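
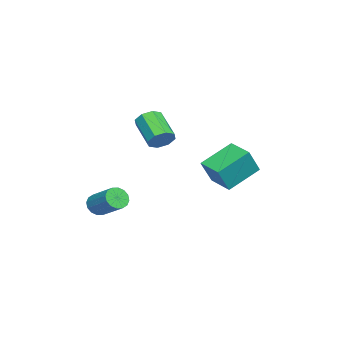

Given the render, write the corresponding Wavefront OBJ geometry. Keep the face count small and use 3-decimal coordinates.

v 0.409 -1.517 -0.689
v 0.55 -1.283 -1.131
v 1.191 -0.349 -0.434
v 1.051 -0.583 0.009
v 0.314 -1.17 -1.065
v 0.956 -0.237 -0.367
v 0.104 -1.151 -0.898
v 0.746 -0.218 -0.2
v -0.024 -1.23 -0.675
v 0.617 -0.296 0.023
v -0.036 -1.385 -0.455
v 0.605 -0.452 0.242
v 0.071 -1.576 -0.298
v 0.712 -0.642 0.399
v 0.269 -1.751 -0.246
v 0.91 -0.817 0.451
v 0.504 -1.863 -0.313
v 1.146 -0.93 0.385
v 0.714 -1.882 -0.48
v 1.356 -0.949 0.218
v 0.843 -1.804 -0.703
v 1.484 -0.87 -0.005
v 0.855 -1.648 -0.922
v 1.496 -0.715 -0.225
v 0.748 -1.458 -1.079
v 1.389 -0.524 -0.382
v -0.552 2.596 0.604
v -1.501 3.541 1.364
v 0.154 3.415 0.466
v -0.795 4.36 1.227
v -0.005 2.3 1.653
v -0.954 3.245 2.414
v 0.701 3.119 1.516
v -0.248 4.064 2.276
v -1.263 0.504 2.222
v -1.037 0.725 2.708
v -1.931 -0.023 3.464
v -2.157 -0.244 2.978
v -1.373 0.969 2.551
v -2.267 0.221 3.307
v -1.645 0.94 2.201
v -2.539 0.192 2.958
v -1.693 0.656 1.863
v -2.587 -0.092 2.62
v -1.489 0.283 1.736
v -2.383 -0.465 2.492
v -1.153 0.039 1.893
v -2.047 -0.709 2.649
v -0.881 0.068 2.242
v -1.775 -0.68 2.999
v -0.833 0.352 2.58
v -1.727 -0.396 3.337
f 2 1 5
f 2 5 3
f 3 5 6
f 3 6 4
f 5 1 7
f 5 7 6
f 6 7 8
f 6 8 4
f 7 1 9
f 7 9 8
f 8 9 10
f 8 10 4
f 9 1 11
f 9 11 10
f 10 11 12
f 10 12 4
f 11 1 13
f 11 13 12
f 12 13 14
f 12 14 4
f 13 1 15
f 13 15 14
f 14 15 16
f 14 16 4
f 15 1 17
f 15 17 16
f 16 17 18
f 16 18 4
f 17 1 19
f 17 19 18
f 18 19 20
f 18 20 4
f 19 1 21
f 19 21 20
f 20 21 22
f 20 22 4
f 21 1 23
f 21 23 22
f 22 23 24
f 22 24 4
f 23 1 25
f 23 25 24
f 24 25 26
f 24 26 4
f 25 1 2
f 25 2 26
f 26 2 3
f 26 3 4
f 28 30 27
f 31 28 27
f 27 30 29
f 29 31 27
f 28 34 30
f 32 28 31
f 32 34 28
f 30 34 29
f 33 31 29
f 29 34 33
f 33 32 31
f 34 32 33
f 36 35 39
f 36 39 37
f 37 39 40
f 37 40 38
f 39 35 41
f 39 41 40
f 40 41 42
f 40 42 38
f 41 35 43
f 41 43 42
f 42 43 44
f 42 44 38
f 43 35 45
f 43 45 44
f 44 45 46
f 44 46 38
f 45 35 47
f 45 47 46
f 46 47 48
f 46 48 38
f 47 35 49
f 47 49 48
f 48 49 50
f 48 50 38
f 49 35 51
f 49 51 50
f 50 51 52
f 50 52 38
f 51 35 36
f 51 36 52
f 52 36 37
f 52 37 38



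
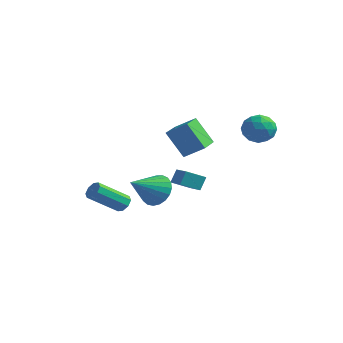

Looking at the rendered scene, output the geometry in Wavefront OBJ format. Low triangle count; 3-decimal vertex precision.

v 2.782 2.38 2.237
v 3.7 2.512 2.357
v 2.78 1.368 3.363
v 3.698 1.5 3.483
v 3.095 2.18 3.705
v 3.096 2.806 3.009
v 3.384 1.074 2.711
v 3.385 1.7 2.015
v 4.073 1.705 2.65
v 3.894 2.389 3.264
v 2.586 1.491 2.456
v 2.407 2.175 3.07
v 3.241 2.535 2.198
v 3.239 1.345 3.522
v 2.884 1.745 3.652
v 3.424 1.822 3.723
v 2.886 2.707 2.581
v 3.426 2.785 2.652
v 3.07 2.59 3.444
v 3.054 1.095 3.068
v 3.594 1.173 3.139
v 3.056 2.058 1.997
v 3.596 2.135 2.068
v 3.41 1.29 2.276
v 4 2.138 2.441
v 3.999 1.543 3.103
v 3.814 1.293 2.649
v 3.815 1.661 2.24
v 3.895 2.54 2.802
v 3.894 1.945 3.464
v 3.539 2.345 3.594
v 3.54 2.712 3.185
v 4.114 2.066 2.974
v 2.586 1.935 2.256
v 2.585 1.34 2.918
v 2.94 1.168 2.535
v 2.941 1.535 2.126
v 2.481 2.337 2.617
v 2.48 1.742 3.279
v 2.665 2.219 3.48
v 2.666 2.587 3.071
v 2.366 1.814 2.746
v -0.582 -0.574 2.409
v 0.353 -0.079 3.093
v -1.254 0.984 2.198
v -0.319 1.48 2.881
v 0.379 -0.36 0.939
v 1.314 0.136 1.622
v -0.293 1.199 0.727
v 0.642 1.694 1.411
v -1.303 1.456 -1.981
v -1.283 1.92 -1.21
v -2.591 2.269 -2.437
v -2.571 2.733 -1.666
v -0.629 2.247 -2.474
v -0.609 2.711 -1.703
v -1.917 3.06 -2.93
v -1.897 3.524 -2.159
v 0.719 -2.868 -0.425
v 1.626 -2.814 -0.058
v 0.421 -4.452 0.545
v 1.41 -2.605 0.218
v 1.075 -2.441 0.382
v 0.678 -2.352 0.407
v 0.288 -2.351 0.288
v -0.027 -2.44 0.046
v -0.213 -2.603 -0.278
v -0.239 -2.812 -0.627
v -0.098 -3.031 -0.941
v 0.183 -3.222 -1.166
v 0.557 -3.351 -1.262
v 0.959 -3.397 -1.214
v 1.32 -3.352 -1.029
v 1.576 -3.223 -0.74
v 1.684 -3.033 -0.396
v -2.843 -1.155 -2.89
v -2.56 -1.55 -3.169
v -3.354 -2.98 -1.949
v -3.637 -2.585 -1.67
v -2.338 -1.391 -2.838
v -3.131 -2.821 -1.618
v -2.412 -1.094 -2.538
v -3.205 -2.524 -1.318
v -2.738 -0.833 -2.444
v -3.532 -2.263 -1.224
v -3.126 -0.76 -2.611
v -3.92 -2.19 -1.391
v -3.349 -0.919 -2.942
v -4.142 -2.349 -1.722
v -3.275 -1.216 -3.242
v -4.068 -2.646 -2.022
v -2.948 -1.477 -3.336
v -3.742 -2.907 -2.116
f 1 38 17
f 38 12 41
f 17 41 6
f 38 41 17
f 1 17 13
f 17 6 18
f 13 18 2
f 17 18 13
f 1 13 22
f 13 2 23
f 22 23 8
f 13 23 22
f 1 22 34
f 22 8 37
f 34 37 11
f 22 37 34
f 1 34 38
f 34 11 42
f 38 42 12
f 34 42 38
f 2 18 29
f 18 6 32
f 29 32 10
f 18 32 29
f 6 41 19
f 41 12 40
f 19 40 5
f 41 40 19
f 12 42 39
f 42 11 35
f 39 35 3
f 42 35 39
f 11 37 36
f 37 8 24
f 36 24 7
f 37 24 36
f 8 23 28
f 23 2 25
f 28 25 9
f 23 25 28
f 4 30 16
f 30 10 31
f 16 31 5
f 30 31 16
f 4 16 14
f 16 5 15
f 14 15 3
f 16 15 14
f 4 14 21
f 14 3 20
f 21 20 7
f 14 20 21
f 4 21 26
f 21 7 27
f 26 27 9
f 21 27 26
f 4 26 30
f 26 9 33
f 30 33 10
f 26 33 30
f 5 31 19
f 31 10 32
f 19 32 6
f 31 32 19
f 3 15 39
f 15 5 40
f 39 40 12
f 15 40 39
f 7 20 36
f 20 3 35
f 36 35 11
f 20 35 36
f 9 27 28
f 27 7 24
f 28 24 8
f 27 24 28
f 10 33 29
f 33 9 25
f 29 25 2
f 33 25 29
f 44 46 43
f 47 44 43
f 43 46 45
f 45 47 43
f 44 50 46
f 48 44 47
f 48 50 44
f 46 50 45
f 49 47 45
f 45 50 49
f 49 48 47
f 50 48 49
f 52 54 51
f 55 52 51
f 51 54 53
f 53 55 51
f 52 58 54
f 56 52 55
f 56 58 52
f 54 58 53
f 57 55 53
f 53 58 57
f 57 56 55
f 58 56 57
f 60 59 62
f 60 62 61
f 62 59 63
f 62 63 61
f 63 59 64
f 63 64 61
f 64 59 65
f 64 65 61
f 65 59 66
f 65 66 61
f 66 59 67
f 66 67 61
f 67 59 68
f 67 68 61
f 68 59 69
f 68 69 61
f 69 59 70
f 69 70 61
f 70 59 71
f 70 71 61
f 71 59 72
f 71 72 61
f 72 59 73
f 72 73 61
f 73 59 74
f 73 74 61
f 74 59 75
f 74 75 61
f 75 59 60
f 75 60 61
f 77 76 80
f 77 80 78
f 78 80 81
f 78 81 79
f 80 76 82
f 80 82 81
f 81 82 83
f 81 83 79
f 82 76 84
f 82 84 83
f 83 84 85
f 83 85 79
f 84 76 86
f 84 86 85
f 85 86 87
f 85 87 79
f 86 76 88
f 86 88 87
f 87 88 89
f 87 89 79
f 88 76 90
f 88 90 89
f 89 90 91
f 89 91 79
f 90 76 92
f 90 92 91
f 91 92 93
f 91 93 79
f 92 76 77
f 92 77 93
f 93 77 78
f 93 78 79



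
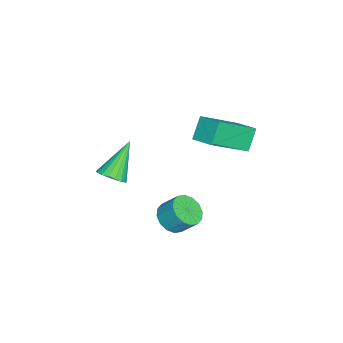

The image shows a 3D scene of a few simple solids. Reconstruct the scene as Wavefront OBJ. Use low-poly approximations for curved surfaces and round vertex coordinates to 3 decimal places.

v -1.461 0.286 -1.355
v -1.102 0.766 -1.84
v -0.98 1.453 -1.069
v -1.339 0.974 -0.585
v -1.488 0.863 -1.865
v -1.366 1.55 -1.094
v -1.866 0.806 -1.754
v -1.744 1.493 -0.983
v -2.136 0.609 -1.536
v -2.014 1.297 -0.766
v -2.225 0.326 -1.27
v -2.103 1.014 -0.499
v -2.109 0.033 -1.027
v -1.987 0.72 -0.256
v -1.82 -0.193 -0.871
v -1.698 0.494 -0.1
v -1.434 -0.29 -0.846
v -1.312 0.397 -0.075
v -1.056 -0.233 -0.957
v -0.934 0.454 -0.186
v -0.786 -0.037 -1.174
v -0.664 0.651 -0.404
v -0.697 0.246 -1.441
v -0.575 0.934 -0.67
v -0.813 0.54 -1.684
v -0.691 1.227 -0.913
v -3.613 2.505 3.265
v -2.348 1.249 4.519
v -3.04 3.364 3.548
v -1.775 2.107 4.802
v -2.925 2.333 2.398
v -1.66 1.076 3.652
v -2.352 3.191 2.681
v -1.087 1.935 3.935
v -0.907 -2.033 1.359
v -0.508 -1.529 1.508
v -2.053 -1.527 2.721
v -0.691 -1.412 1.31
v -0.916 -1.417 1.122
v -1.14 -1.545 0.981
v -1.318 -1.769 0.915
v -1.414 -2.046 0.937
v -1.41 -2.32 1.043
v -1.306 -2.537 1.211
v -1.123 -2.655 1.409
v -0.898 -2.649 1.596
v -0.674 -2.522 1.737
v -0.496 -2.297 1.804
v -0.4 -2.021 1.782
v -0.404 -1.746 1.676
f 2 1 5
f 2 5 3
f 3 5 6
f 3 6 4
f 5 1 7
f 5 7 6
f 6 7 8
f 6 8 4
f 7 1 9
f 7 9 8
f 8 9 10
f 8 10 4
f 9 1 11
f 9 11 10
f 10 11 12
f 10 12 4
f 11 1 13
f 11 13 12
f 12 13 14
f 12 14 4
f 13 1 15
f 13 15 14
f 14 15 16
f 14 16 4
f 15 1 17
f 15 17 16
f 16 17 18
f 16 18 4
f 17 1 19
f 17 19 18
f 18 19 20
f 18 20 4
f 19 1 21
f 19 21 20
f 20 21 22
f 20 22 4
f 21 1 23
f 21 23 22
f 22 23 24
f 22 24 4
f 23 1 25
f 23 25 24
f 24 25 26
f 24 26 4
f 25 1 2
f 25 2 26
f 26 2 3
f 26 3 4
f 28 30 27
f 31 28 27
f 27 30 29
f 29 31 27
f 28 34 30
f 32 28 31
f 32 34 28
f 30 34 29
f 33 31 29
f 29 34 33
f 33 32 31
f 34 32 33
f 36 35 38
f 36 38 37
f 38 35 39
f 38 39 37
f 39 35 40
f 39 40 37
f 40 35 41
f 40 41 37
f 41 35 42
f 41 42 37
f 42 35 43
f 42 43 37
f 43 35 44
f 43 44 37
f 44 35 45
f 44 45 37
f 45 35 46
f 45 46 37
f 46 35 47
f 46 47 37
f 47 35 48
f 47 48 37
f 48 35 49
f 48 49 37
f 49 35 50
f 49 50 37
f 50 35 36
f 50 36 37



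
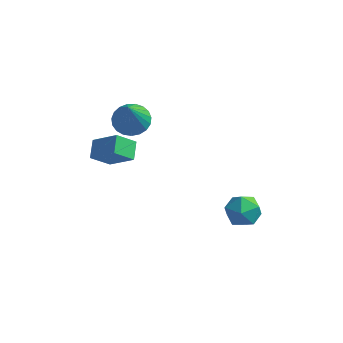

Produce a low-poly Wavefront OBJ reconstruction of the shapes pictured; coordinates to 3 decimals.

v -1.893 -1.268 1.632
v -2.428 -1.812 2.278
v -2.114 -0.575 2.033
v -2.649 -1.119 2.679
v -0.851 -1.381 2.401
v -1.386 -1.925 3.047
v -1.072 -0.688 2.802
v -1.607 -1.232 3.448
v 3.067 0.744 -0.183
v 3.539 0.115 -0.042
v 2.301 0.005 -0.918
v 2.773 -0.624 -0.777
v 2.329 -0.318 -0.187
v 2.803 0.139 0.267
v 3.037 -0.019 -1.227
v 3.511 0.438 -0.773
v 3.521 -0.357 -0.687
v 3.083 -0.541 -0.045
v 2.757 0.661 -0.915
v 2.319 0.477 -0.273
v -1.726 0.28 3.088
v -1.266 0.826 3.318
v -1.414 -0.64 4.652
v -1.541 0.922 3.429
v -1.848 0.907 3.481
v -2.134 0.783 3.466
v -2.349 0.572 3.385
v -2.457 0.311 3.253
v -2.438 0.044 3.092
v -2.296 -0.182 2.931
v -2.055 -0.328 2.797
v -1.758 -0.369 2.713
v -1.454 -0.298 2.695
v -1.198 -0.128 2.744
v -1.033 0.114 2.853
v -0.988 0.383 3.003
v -1.07 0.635 3.167
f 2 4 1
f 5 2 1
f 1 4 3
f 3 5 1
f 2 8 4
f 6 2 5
f 6 8 2
f 4 8 3
f 7 5 3
f 3 8 7
f 7 6 5
f 8 6 7
f 9 20 14
f 9 14 10
f 9 10 16
f 9 16 19
f 9 19 20
f 10 14 18
f 14 20 13
f 20 19 11
f 19 16 15
f 16 10 17
f 12 18 13
f 12 13 11
f 12 11 15
f 12 15 17
f 12 17 18
f 13 18 14
f 11 13 20
f 15 11 19
f 17 15 16
f 18 17 10
f 22 21 24
f 22 24 23
f 24 21 25
f 24 25 23
f 25 21 26
f 25 26 23
f 26 21 27
f 26 27 23
f 27 21 28
f 27 28 23
f 28 21 29
f 28 29 23
f 29 21 30
f 29 30 23
f 30 21 31
f 30 31 23
f 31 21 32
f 31 32 23
f 32 21 33
f 32 33 23
f 33 21 34
f 33 34 23
f 34 21 35
f 34 35 23
f 35 21 36
f 35 36 23
f 36 21 37
f 36 37 23
f 37 21 22
f 37 22 23



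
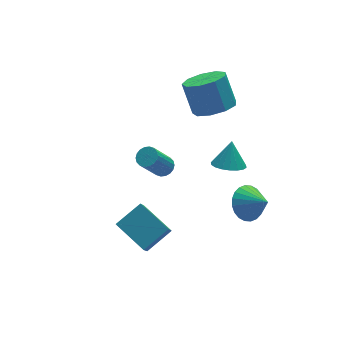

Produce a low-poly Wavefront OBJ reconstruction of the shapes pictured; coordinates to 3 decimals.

v 0.144 3.193 -3.855
v 0.6 3.381 -3.531
v -0.389 3.076 -1.961
v -0.844 2.887 -2.285
v 0.464 3.601 -3.574
v -0.525 3.296 -2.004
v 0.265 3.741 -3.672
v -0.724 3.436 -2.103
v 0.041 3.772 -3.807
v -0.948 3.466 -2.238
v -0.162 3.688 -3.951
v -1.15 3.383 -2.382
v -0.304 3.506 -4.076
v -1.293 3.201 -2.507
v -0.357 3.262 -4.157
v -1.346 2.957 -2.588
v -0.311 3.004 -4.179
v -1.3 2.699 -2.609
v -0.175 2.784 -4.136
v -1.164 2.479 -2.566
v 0.024 2.644 -4.037
v -0.965 2.339 -2.468
v 0.248 2.614 -3.902
v -0.741 2.308 -2.333
v 0.45 2.697 -3.758
v -0.538 2.392 -2.189
v 0.593 2.879 -3.633
v -0.396 2.574 -2.064
v 0.646 3.123 -3.552
v -0.343 2.818 -1.983
v -2.388 -3.175 -1.078
v -3.086 -1.643 -0.36
v -3.718 -3.451 -1.783
v -4.416 -1.919 -1.064
v -1.844 -2.281 -2.456
v -2.542 -0.749 -1.737
v -3.174 -2.557 -3.16
v -3.872 -1.025 -2.442
v 1.145 -1.919 1.019
v 1.889 -1.776 0.706
v 1.535 -1.401 2.181
v 1.709 -1.468 0.629
v 1.416 -1.25 0.63
v 1.07 -1.164 0.708
v 0.739 -1.228 0.847
v 0.488 -1.428 1.021
v 0.368 -1.726 1.194
v 0.401 -2.062 1.332
v 0.582 -2.37 1.409
v 0.874 -2.588 1.408
v 1.22 -2.674 1.33
v 1.552 -2.61 1.191
v 1.802 -2.409 1.018
v 1.923 -2.112 0.844
v 1.75 -2.778 -1.415
v 2.251 -3.16 -2.139
v 2.27 -3.742 -0.545
v 2.495 -2.909 -2.006
v 2.625 -2.637 -1.783
v 2.622 -2.387 -1.505
v 2.486 -2.197 -1.212
v 2.239 -2.094 -0.951
v 1.916 -2.096 -0.76
v 1.569 -2.202 -0.669
v 1.248 -2.395 -0.692
v 1.005 -2.646 -0.824
v 0.874 -2.918 -1.047
v 0.877 -3.168 -1.326
v 1.013 -3.359 -1.619
v 1.261 -3.461 -1.88
v 1.583 -3.459 -2.071
v 1.931 -3.353 -2.162
v 2.139 1.708 1.496
v 2.925 1.105 1.95
v 2.788 2.029 3.417
v 2.001 2.632 2.964
v 3.223 1.695 1.605
v 3.086 2.62 3.073
v 3.013 2.292 1.21
v 2.876 3.216 2.678
v 2.394 2.615 0.949
v 2.257 3.539 2.416
v 1.656 2.514 0.943
v 1.519 3.438 2.411
v 1.143 2.035 1.197
v 1.006 2.96 2.664
v 1.096 1.404 1.59
v 0.959 2.328 3.058
v 1.537 0.914 1.94
v 1.4 1.839 3.407
v 2.259 0.796 2.082
v 2.122 1.721 3.549
f 2 1 5
f 2 5 3
f 3 5 6
f 3 6 4
f 5 1 7
f 5 7 6
f 6 7 8
f 6 8 4
f 7 1 9
f 7 9 8
f 8 9 10
f 8 10 4
f 9 1 11
f 9 11 10
f 10 11 12
f 10 12 4
f 11 1 13
f 11 13 12
f 12 13 14
f 12 14 4
f 13 1 15
f 13 15 14
f 14 15 16
f 14 16 4
f 15 1 17
f 15 17 16
f 16 17 18
f 16 18 4
f 17 1 19
f 17 19 18
f 18 19 20
f 18 20 4
f 19 1 21
f 19 21 20
f 20 21 22
f 20 22 4
f 21 1 23
f 21 23 22
f 22 23 24
f 22 24 4
f 23 1 25
f 23 25 24
f 24 25 26
f 24 26 4
f 25 1 27
f 25 27 26
f 26 27 28
f 26 28 4
f 27 1 29
f 27 29 28
f 28 29 30
f 28 30 4
f 29 1 2
f 29 2 30
f 30 2 3
f 30 3 4
f 32 34 31
f 35 32 31
f 31 34 33
f 33 35 31
f 32 38 34
f 36 32 35
f 36 38 32
f 34 38 33
f 37 35 33
f 33 38 37
f 37 36 35
f 38 36 37
f 40 39 42
f 40 42 41
f 42 39 43
f 42 43 41
f 43 39 44
f 43 44 41
f 44 39 45
f 44 45 41
f 45 39 46
f 45 46 41
f 46 39 47
f 46 47 41
f 47 39 48
f 47 48 41
f 48 39 49
f 48 49 41
f 49 39 50
f 49 50 41
f 50 39 51
f 50 51 41
f 51 39 52
f 51 52 41
f 52 39 53
f 52 53 41
f 53 39 54
f 53 54 41
f 54 39 40
f 54 40 41
f 56 55 58
f 56 58 57
f 58 55 59
f 58 59 57
f 59 55 60
f 59 60 57
f 60 55 61
f 60 61 57
f 61 55 62
f 61 62 57
f 62 55 63
f 62 63 57
f 63 55 64
f 63 64 57
f 64 55 65
f 64 65 57
f 65 55 66
f 65 66 57
f 66 55 67
f 66 67 57
f 67 55 68
f 67 68 57
f 68 55 69
f 68 69 57
f 69 55 70
f 69 70 57
f 70 55 71
f 70 71 57
f 71 55 72
f 71 72 57
f 72 55 56
f 72 56 57
f 74 73 77
f 74 77 75
f 75 77 78
f 75 78 76
f 77 73 79
f 77 79 78
f 78 79 80
f 78 80 76
f 79 73 81
f 79 81 80
f 80 81 82
f 80 82 76
f 81 73 83
f 81 83 82
f 82 83 84
f 82 84 76
f 83 73 85
f 83 85 84
f 84 85 86
f 84 86 76
f 85 73 87
f 85 87 86
f 86 87 88
f 86 88 76
f 87 73 89
f 87 89 88
f 88 89 90
f 88 90 76
f 89 73 91
f 89 91 90
f 90 91 92
f 90 92 76
f 91 73 74
f 91 74 92
f 92 74 75
f 92 75 76



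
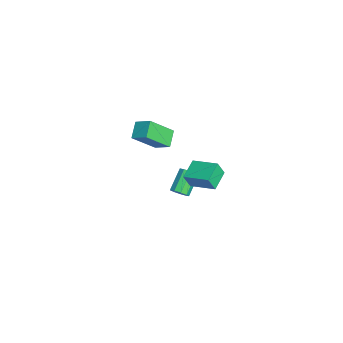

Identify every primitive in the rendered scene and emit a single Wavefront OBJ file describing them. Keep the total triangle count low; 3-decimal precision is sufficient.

v -1.977 1.695 -4.147
v -1.741 1.4 -3.693
v -2.787 2.031 -2.74
v -3.023 2.325 -3.193
v -1.561 1.76 -3.733
v -2.608 2.39 -2.78
v -1.576 2.088 -3.967
v -2.622 2.719 -3.013
v -1.778 2.233 -4.285
v -2.825 2.863 -3.331
v -2.073 2.126 -4.538
v -3.12 2.756 -3.584
v -2.323 1.817 -4.608
v -3.37 2.447 -3.655
v -2.411 1.451 -4.463
v -3.458 2.081 -3.509
v -2.296 1.199 -4.169
v -3.342 1.829 -3.216
v -2.031 1.179 -3.865
v -3.078 1.809 -2.912
v -0.145 -0.806 4.085
v 0.424 -0.044 4.618
v -0.622 0.492 2.738
v -0.053 1.254 3.271
v 0.753 -1.074 3.509
v 1.322 -0.312 4.042
v 0.276 0.224 2.162
v 0.845 0.986 2.695
v 2.242 1.984 0.517
v 2.361 1.6 1.433
v 1.159 2.57 0.904
v 1.279 2.186 1.82
v 3.081 3.254 0.94
v 3.201 2.87 1.856
v 1.999 3.84 1.327
v 2.118 3.456 2.243
f 2 1 5
f 2 5 3
f 3 5 6
f 3 6 4
f 5 1 7
f 5 7 6
f 6 7 8
f 6 8 4
f 7 1 9
f 7 9 8
f 8 9 10
f 8 10 4
f 9 1 11
f 9 11 10
f 10 11 12
f 10 12 4
f 11 1 13
f 11 13 12
f 12 13 14
f 12 14 4
f 13 1 15
f 13 15 14
f 14 15 16
f 14 16 4
f 15 1 17
f 15 17 16
f 16 17 18
f 16 18 4
f 17 1 19
f 17 19 18
f 18 19 20
f 18 20 4
f 19 1 2
f 19 2 20
f 20 2 3
f 20 3 4
f 22 24 21
f 25 22 21
f 21 24 23
f 23 25 21
f 22 28 24
f 26 22 25
f 26 28 22
f 24 28 23
f 27 25 23
f 23 28 27
f 27 26 25
f 28 26 27
f 30 32 29
f 33 30 29
f 29 32 31
f 31 33 29
f 30 36 32
f 34 30 33
f 34 36 30
f 32 36 31
f 35 33 31
f 31 36 35
f 35 34 33
f 36 34 35



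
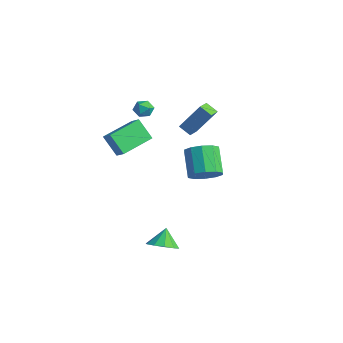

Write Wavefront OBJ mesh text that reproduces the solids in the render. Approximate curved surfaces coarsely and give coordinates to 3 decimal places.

v -4.254 0.914 3.835
v -3.943 0.771 3.268
v -3.817 0.049 4.292
v -3.506 -0.094 3.725
v -3.325 0.437 4.077
v -3.595 0.972 3.795
v -4.165 -0.152 3.765
v -4.435 0.383 3.483
v -3.888 0.113 3.225
v -3.369 0.476 3.418
v -4.391 0.344 4.142
v -3.872 0.707 4.335
v 4.006 -4.124 -1.347
v 4.869 -3.996 -1.056
v 3.594 -3.556 -0.373
v 4.725 -3.55 -1.377
v 4.305 -3.323 -1.687
v 3.772 -3.402 -1.867
v 3.328 -3.757 -1.848
v 3.143 -4.252 -1.638
v 3.288 -4.698 -1.316
v 3.707 -4.925 -1.006
v 4.241 -4.846 -0.826
v 4.685 -4.491 -0.845
v -3.035 2.31 1.991
v -2.193 3.17 3.761
v -3.44 3.091 1.804
v -2.598 3.951 3.574
v -2.322 2.569 1.526
v -1.48 3.429 3.296
v -2.727 3.35 1.339
v -1.885 4.21 3.109
v -2.998 -3.016 3.224
v -2.31 -3.022 3.722
v -3.227 -0.886 3.565
v -2.539 -0.891 4.064
v -2.121 -2.729 2.016
v -1.433 -2.734 2.515
v -2.35 -0.598 2.358
v -1.662 -0.604 2.856
v 3.485 -0.847 2.664
v 4.155 -0.182 2.964
v 2.984 0.452 4.175
v 2.315 -0.213 3.876
v 3.826 0.07 2.514
v 2.655 0.704 3.725
v 3.367 -0.028 2.121
v 2.196 0.606 3.332
v 2.953 -0.439 1.936
v 1.782 0.195 3.148
v 2.743 -1.006 2.029
v 1.572 -0.372 3.241
v 2.816 -1.512 2.365
v 1.645 -0.878 3.576
v 3.145 -1.764 2.815
v 1.974 -1.13 4.026
v 3.604 -1.666 3.208
v 2.433 -1.032 4.419
v 4.018 -1.255 3.392
v 2.847 -0.621 4.604
v 4.228 -0.688 3.299
v 3.057 -0.054 4.511
f 1 12 6
f 1 6 2
f 1 2 8
f 1 8 11
f 1 11 12
f 2 6 10
f 6 12 5
f 12 11 3
f 11 8 7
f 8 2 9
f 4 10 5
f 4 5 3
f 4 3 7
f 4 7 9
f 4 9 10
f 5 10 6
f 3 5 12
f 7 3 11
f 9 7 8
f 10 9 2
f 14 13 16
f 14 16 15
f 16 13 17
f 16 17 15
f 17 13 18
f 17 18 15
f 18 13 19
f 18 19 15
f 19 13 20
f 19 20 15
f 20 13 21
f 20 21 15
f 21 13 22
f 21 22 15
f 22 13 23
f 22 23 15
f 23 13 24
f 23 24 15
f 24 13 14
f 24 14 15
f 26 28 25
f 29 26 25
f 25 28 27
f 27 29 25
f 26 32 28
f 30 26 29
f 30 32 26
f 28 32 27
f 31 29 27
f 27 32 31
f 31 30 29
f 32 30 31
f 34 36 33
f 37 34 33
f 33 36 35
f 35 37 33
f 34 40 36
f 38 34 37
f 38 40 34
f 36 40 35
f 39 37 35
f 35 40 39
f 39 38 37
f 40 38 39
f 42 41 45
f 42 45 43
f 43 45 46
f 43 46 44
f 45 41 47
f 45 47 46
f 46 47 48
f 46 48 44
f 47 41 49
f 47 49 48
f 48 49 50
f 48 50 44
f 49 41 51
f 49 51 50
f 50 51 52
f 50 52 44
f 51 41 53
f 51 53 52
f 52 53 54
f 52 54 44
f 53 41 55
f 53 55 54
f 54 55 56
f 54 56 44
f 55 41 57
f 55 57 56
f 56 57 58
f 56 58 44
f 57 41 59
f 57 59 58
f 58 59 60
f 58 60 44
f 59 41 61
f 59 61 60
f 60 61 62
f 60 62 44
f 61 41 42
f 61 42 62
f 62 42 43
f 62 43 44



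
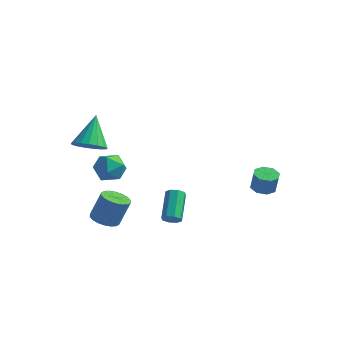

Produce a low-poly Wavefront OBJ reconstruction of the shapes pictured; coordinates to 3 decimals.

v -2.623 -2.517 1.102
v -1.95 -3.118 0.897
v -3.51 -3.162 0.083
v -2.837 -3.763 -0.122
v -3.264 -3.808 0.698
v -2.716 -3.409 1.328
v -2.744 -2.871 -0.348
v -2.196 -2.472 0.282
v -2.025 -3.337 0.001
v -2.346 -3.916 0.647
v -3.114 -2.364 0.333
v -3.435 -2.943 0.979
v -2.574 -3.906 -2.735
v -1.929 -4.337 -2.808
v -1.5 -3.945 -1.339
v -2.146 -3.514 -1.265
v -1.826 -4.026 -2.921
v -1.398 -3.634 -1.452
v -1.872 -3.69 -2.997
v -1.444 -3.298 -1.528
v -2.057 -3.397 -3.021
v -1.629 -3.005 -1.552
v -2.344 -3.205 -2.989
v -1.916 -2.813 -1.519
v -2.677 -3.152 -2.906
v -2.249 -2.76 -1.436
v -2.99 -3.248 -2.789
v -2.561 -2.856 -1.32
v -3.22 -3.475 -2.661
v -2.791 -3.083 -1.192
v -3.322 -3.786 -2.548
v -2.894 -3.394 -1.079
v -3.276 -4.122 -2.472
v -2.848 -3.73 -1.003
v -3.091 -4.415 -2.448
v -2.663 -4.023 -0.979
v -2.804 -4.607 -2.481
v -2.376 -4.215 -1.011
v -2.471 -4.66 -2.564
v -2.043 -4.268 -1.094
v -2.159 -4.564 -2.68
v -1.73 -4.172 -1.211
v 1.676 -4.629 -1.026
v 2.07 -4.352 -1.163
v 1.538 -3.095 -0.15
v 1.144 -3.371 -0.014
v 1.767 -4.298 -1.39
v 1.235 -3.04 -0.377
v 1.411 -4.437 -1.404
v 0.879 -3.179 -0.391
v 1.21 -4.688 -1.197
v 0.678 -3.431 -0.184
v 1.282 -4.905 -0.89
v 0.75 -3.648 0.123
v 1.585 -4.96 -0.663
v 1.053 -3.702 0.35
v 1.941 -4.821 -0.649
v 1.409 -3.563 0.364
v 2.142 -4.569 -0.856
v 1.61 -3.312 0.157
v 3.072 1.848 -1.642
v 3.558 2.321 -1.698
v 3.773 2.225 -0.634
v 3.288 1.752 -0.578
v 3.093 2.525 -1.585
v 3.308 2.429 -0.521
v 2.616 2.333 -1.506
v 2.831 2.237 -0.442
v 2.406 1.857 -1.507
v 2.621 1.761 -0.442
v 2.587 1.375 -1.586
v 2.802 1.279 -0.522
v 3.052 1.171 -1.699
v 3.267 1.075 -0.635
v 3.529 1.363 -1.778
v 3.744 1.267 -0.714
v 3.739 1.839 -1.778
v 3.954 1.743 -0.713
v -3.334 -3.981 2.208
v -2.499 -3.652 2.143
v -3.666 -2.839 3.752
v -2.734 -3.387 1.897
v -3.106 -3.259 1.722
v -3.531 -3.296 1.658
v -3.91 -3.49 1.721
v -4.158 -3.797 1.894
v -4.217 -4.146 2.14
v -4.073 -4.457 2.401
v -3.761 -4.66 2.618
v -3.351 -4.707 2.741
v -2.937 -4.587 2.741
v -2.614 -4.33 2.62
v -2.456 -3.992 2.404
f 1 12 6
f 1 6 2
f 1 2 8
f 1 8 11
f 1 11 12
f 2 6 10
f 6 12 5
f 12 11 3
f 11 8 7
f 8 2 9
f 4 10 5
f 4 5 3
f 4 3 7
f 4 7 9
f 4 9 10
f 5 10 6
f 3 5 12
f 7 3 11
f 9 7 8
f 10 9 2
f 14 13 17
f 14 17 15
f 15 17 18
f 15 18 16
f 17 13 19
f 17 19 18
f 18 19 20
f 18 20 16
f 19 13 21
f 19 21 20
f 20 21 22
f 20 22 16
f 21 13 23
f 21 23 22
f 22 23 24
f 22 24 16
f 23 13 25
f 23 25 24
f 24 25 26
f 24 26 16
f 25 13 27
f 25 27 26
f 26 27 28
f 26 28 16
f 27 13 29
f 27 29 28
f 28 29 30
f 28 30 16
f 29 13 31
f 29 31 30
f 30 31 32
f 30 32 16
f 31 13 33
f 31 33 32
f 32 33 34
f 32 34 16
f 33 13 35
f 33 35 34
f 34 35 36
f 34 36 16
f 35 13 37
f 35 37 36
f 36 37 38
f 36 38 16
f 37 13 39
f 37 39 38
f 38 39 40
f 38 40 16
f 39 13 41
f 39 41 40
f 40 41 42
f 40 42 16
f 41 13 14
f 41 14 42
f 42 14 15
f 42 15 16
f 44 43 47
f 44 47 45
f 45 47 48
f 45 48 46
f 47 43 49
f 47 49 48
f 48 49 50
f 48 50 46
f 49 43 51
f 49 51 50
f 50 51 52
f 50 52 46
f 51 43 53
f 51 53 52
f 52 53 54
f 52 54 46
f 53 43 55
f 53 55 54
f 54 55 56
f 54 56 46
f 55 43 57
f 55 57 56
f 56 57 58
f 56 58 46
f 57 43 59
f 57 59 58
f 58 59 60
f 58 60 46
f 59 43 44
f 59 44 60
f 60 44 45
f 60 45 46
f 62 61 65
f 62 65 63
f 63 65 66
f 63 66 64
f 65 61 67
f 65 67 66
f 66 67 68
f 66 68 64
f 67 61 69
f 67 69 68
f 68 69 70
f 68 70 64
f 69 61 71
f 69 71 70
f 70 71 72
f 70 72 64
f 71 61 73
f 71 73 72
f 72 73 74
f 72 74 64
f 73 61 75
f 73 75 74
f 74 75 76
f 74 76 64
f 75 61 77
f 75 77 76
f 76 77 78
f 76 78 64
f 77 61 62
f 77 62 78
f 78 62 63
f 78 63 64
f 80 79 82
f 80 82 81
f 82 79 83
f 82 83 81
f 83 79 84
f 83 84 81
f 84 79 85
f 84 85 81
f 85 79 86
f 85 86 81
f 86 79 87
f 86 87 81
f 87 79 88
f 87 88 81
f 88 79 89
f 88 89 81
f 89 79 90
f 89 90 81
f 90 79 91
f 90 91 81
f 91 79 92
f 91 92 81
f 92 79 93
f 92 93 81
f 93 79 80
f 93 80 81



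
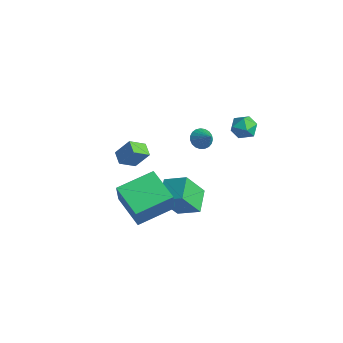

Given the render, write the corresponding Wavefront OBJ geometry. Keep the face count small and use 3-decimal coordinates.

v -2.155 -2.173 -0.297
v -1.637 -1.605 0.714
v -2.034 -1.238 -0.884
v -1.516 -0.67 0.127
v -1.384 -2.43 -0.547
v -0.866 -1.862 0.464
v -1.263 -1.495 -1.134
v -0.745 -0.927 -0.123
v 0.45 0.293 -3.042
v 0.316 -0.765 -1.481
v 1.492 0.998 -2.474
v 1.358 -0.06 -0.914
v 1.402 -0.66 -3.606
v 1.268 -1.718 -2.046
v 2.444 0.045 -3.039
v 2.31 -1.013 -1.478
v 1.903 0.468 2.353
v 2.315 0.644 1.895
v 2.757 0.432 3.107
v 2.237 0.879 1.994
v 2.102 1.043 2.155
v 1.933 1.107 2.349
v 1.758 1.061 2.545
v 1.609 0.912 2.707
v 1.51 0.687 2.808
v 1.479 0.423 2.83
v 1.522 0.168 2.77
v 1.63 -0.036 2.637
v 1.786 -0.153 2.456
v 1.962 -0.162 2.256
v 2.128 -0.062 2.073
v 2.254 0.129 1.939
v 2.321 0.379 1.876
v 1.237 -4.206 -0.665
v 1.698 -4.621 0.777
v 1.519 -2.136 -0.159
v 1.98 -2.551 1.283
v 3.14 -4.309 -1.303
v 3.601 -4.724 0.139
v 3.422 -2.239 -0.797
v 3.883 -2.654 0.645
v 1.163 3.563 1.572
v 1.474 3.841 2.266
v 2.126 2.679 1.494
v 2.437 2.957 2.188
v 1.732 2.559 2.192
v 1.137 3.106 2.239
v 2.463 3.414 1.521
v 1.868 3.961 1.568
v 2.278 3.749 2.234
v 1.826 3.221 2.649
v 1.774 3.299 1.111
v 1.322 2.771 1.526
f 2 4 1
f 5 2 1
f 1 4 3
f 3 5 1
f 2 8 4
f 6 2 5
f 6 8 2
f 4 8 3
f 7 5 3
f 3 8 7
f 7 6 5
f 8 6 7
f 10 12 9
f 13 10 9
f 9 12 11
f 11 13 9
f 10 16 12
f 14 10 13
f 14 16 10
f 12 16 11
f 15 13 11
f 11 16 15
f 15 14 13
f 16 14 15
f 18 17 20
f 18 20 19
f 20 17 21
f 20 21 19
f 21 17 22
f 21 22 19
f 22 17 23
f 22 23 19
f 23 17 24
f 23 24 19
f 24 17 25
f 24 25 19
f 25 17 26
f 25 26 19
f 26 17 27
f 26 27 19
f 27 17 28
f 27 28 19
f 28 17 29
f 28 29 19
f 29 17 30
f 29 30 19
f 30 17 31
f 30 31 19
f 31 17 32
f 31 32 19
f 32 17 33
f 32 33 19
f 33 17 18
f 33 18 19
f 35 37 34
f 38 35 34
f 34 37 36
f 36 38 34
f 35 41 37
f 39 35 38
f 39 41 35
f 37 41 36
f 40 38 36
f 36 41 40
f 40 39 38
f 41 39 40
f 42 53 47
f 42 47 43
f 42 43 49
f 42 49 52
f 42 52 53
f 43 47 51
f 47 53 46
f 53 52 44
f 52 49 48
f 49 43 50
f 45 51 46
f 45 46 44
f 45 44 48
f 45 48 50
f 45 50 51
f 46 51 47
f 44 46 53
f 48 44 52
f 50 48 49
f 51 50 43



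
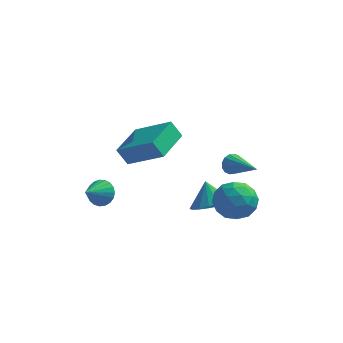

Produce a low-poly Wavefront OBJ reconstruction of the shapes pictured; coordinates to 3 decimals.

v 1.17 1.733 -2.929
v 2.007 1.37 -2.451
v 0.75 2.287 -1.771
v 2.147 1.814 -2.613
v 2.063 2.239 -2.848
v 1.774 2.549 -3.1
v 1.347 2.671 -3.314
v 0.879 2.579 -3.439
v 0.478 2.292 -3.447
v 0.235 1.878 -3.337
v 0.207 1.43 -3.133
v 0.399 1.052 -2.882
v 0.767 0.829 -2.642
v 1.228 0.814 -2.467
v 1.676 1.009 -2.398
v -3.364 -0.62 -1.115
v -2.798 -0.578 -0.673
v -3.816 -1.6 -0.445
v -2.995 -0.396 -0.54
v -3.255 -0.253 -0.506
v -3.535 -0.173 -0.578
v -3.785 -0.171 -0.742
v -3.962 -0.246 -0.971
v -4.036 -0.386 -1.226
v -3.994 -0.567 -1.461
v -3.843 -0.756 -1.636
v -3.609 -0.923 -1.721
v -3.333 -1.037 -1.702
v -3.062 -1.079 -1.581
v -2.844 -1.042 -1.38
v -2.715 -0.932 -1.133
v -2.699 -0.768 -0.883
v 2.777 1.821 -2.067
v 3.326 0.896 -2.261
v 1.434 0.884 -1.399
v 1.983 -0.041 -1.593
v 2.331 0.649 -0.819
v 3.161 1.229 -1.233
v 1.599 0.551 -2.427
v 2.429 1.131 -2.841
v 2.598 0.111 -2.484
v 3.051 0.172 -1.49
v 1.709 1.608 -2.17
v 2.162 1.669 -1.176
v 3.17 1.441 -2.223
v 1.59 0.339 -1.437
v 1.795 0.745 -0.983
v 2.118 0.201 -1.096
v 3.072 1.637 -1.618
v 3.395 1.093 -1.732
v 2.81 0.948 -0.885
v 1.365 0.687 -1.928
v 1.688 0.143 -2.042
v 2.642 1.579 -2.564
v 2.965 1.035 -2.677
v 1.95 0.832 -2.775
v 3.065 0.436 -2.468
v 2.275 -0.115 -2.075
v 2.049 0.233 -2.565
v 2.537 0.574 -2.808
v 3.33 0.471 -1.883
v 2.541 -0.08 -1.49
v 2.745 0.326 -1.036
v 3.233 0.667 -1.279
v 2.903 0.01 -2.014
v 2.219 1.86 -2.17
v 1.43 1.309 -1.777
v 1.527 1.113 -2.381
v 2.015 1.454 -2.624
v 2.485 1.895 -1.585
v 1.695 1.344 -1.192
v 2.223 1.206 -0.852
v 2.711 1.547 -1.095
v 1.857 1.77 -1.646
v -2.522 -1.047 2.124
v -0.814 -1.543 3.203
v -2.106 0.777 2.304
v -0.398 0.282 3.383
v -2.022 -1.082 1.317
v -0.314 -1.577 2.396
v -1.606 0.743 1.497
v 0.102 0.247 2.576
v 1.823 3.081 -0.989
v 2.152 3.194 -1.453
v 3.157 1.899 -0.331
v 2.233 3.399 -1.249
v 2.204 3.518 -0.975
v 2.073 3.521 -0.705
v 1.875 3.406 -0.511
v 1.663 3.204 -0.445
v 1.494 2.969 -0.525
v 1.413 2.764 -0.729
v 1.442 2.644 -1.003
v 1.573 2.642 -1.273
v 1.771 2.757 -1.467
v 1.983 2.959 -1.533
f 2 1 4
f 2 4 3
f 4 1 5
f 4 5 3
f 5 1 6
f 5 6 3
f 6 1 7
f 6 7 3
f 7 1 8
f 7 8 3
f 8 1 9
f 8 9 3
f 9 1 10
f 9 10 3
f 10 1 11
f 10 11 3
f 11 1 12
f 11 12 3
f 12 1 13
f 12 13 3
f 13 1 14
f 13 14 3
f 14 1 15
f 14 15 3
f 15 1 2
f 15 2 3
f 17 16 19
f 17 19 18
f 19 16 20
f 19 20 18
f 20 16 21
f 20 21 18
f 21 16 22
f 21 22 18
f 22 16 23
f 22 23 18
f 23 16 24
f 23 24 18
f 24 16 25
f 24 25 18
f 25 16 26
f 25 26 18
f 26 16 27
f 26 27 18
f 27 16 28
f 27 28 18
f 28 16 29
f 28 29 18
f 29 16 30
f 29 30 18
f 30 16 31
f 30 31 18
f 31 16 32
f 31 32 18
f 32 16 17
f 32 17 18
f 33 70 49
f 70 44 73
f 49 73 38
f 70 73 49
f 33 49 45
f 49 38 50
f 45 50 34
f 49 50 45
f 33 45 54
f 45 34 55
f 54 55 40
f 45 55 54
f 33 54 66
f 54 40 69
f 66 69 43
f 54 69 66
f 33 66 70
f 66 43 74
f 70 74 44
f 66 74 70
f 34 50 61
f 50 38 64
f 61 64 42
f 50 64 61
f 38 73 51
f 73 44 72
f 51 72 37
f 73 72 51
f 44 74 71
f 74 43 67
f 71 67 35
f 74 67 71
f 43 69 68
f 69 40 56
f 68 56 39
f 69 56 68
f 40 55 60
f 55 34 57
f 60 57 41
f 55 57 60
f 36 62 48
f 62 42 63
f 48 63 37
f 62 63 48
f 36 48 46
f 48 37 47
f 46 47 35
f 48 47 46
f 36 46 53
f 46 35 52
f 53 52 39
f 46 52 53
f 36 53 58
f 53 39 59
f 58 59 41
f 53 59 58
f 36 58 62
f 58 41 65
f 62 65 42
f 58 65 62
f 37 63 51
f 63 42 64
f 51 64 38
f 63 64 51
f 35 47 71
f 47 37 72
f 71 72 44
f 47 72 71
f 39 52 68
f 52 35 67
f 68 67 43
f 52 67 68
f 41 59 60
f 59 39 56
f 60 56 40
f 59 56 60
f 42 65 61
f 65 41 57
f 61 57 34
f 65 57 61
f 76 78 75
f 79 76 75
f 75 78 77
f 77 79 75
f 76 82 78
f 80 76 79
f 80 82 76
f 78 82 77
f 81 79 77
f 77 82 81
f 81 80 79
f 82 80 81
f 84 83 86
f 84 86 85
f 86 83 87
f 86 87 85
f 87 83 88
f 87 88 85
f 88 83 89
f 88 89 85
f 89 83 90
f 89 90 85
f 90 83 91
f 90 91 85
f 91 83 92
f 91 92 85
f 92 83 93
f 92 93 85
f 93 83 94
f 93 94 85
f 94 83 95
f 94 95 85
f 95 83 96
f 95 96 85
f 96 83 84
f 96 84 85



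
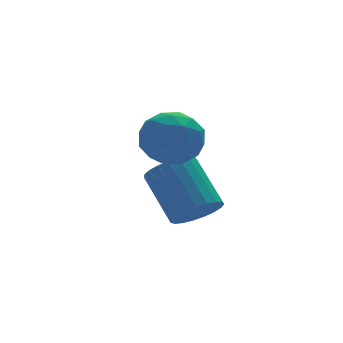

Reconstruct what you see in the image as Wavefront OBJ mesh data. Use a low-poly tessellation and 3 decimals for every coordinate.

v -1.119 -1.253 1.167
v -0.569 -1.544 2.015
v -2.531 -1.896 1.865
v -1.981 -2.187 2.713
v -2.149 -1.167 2.519
v -1.276 -0.77 2.088
v -1.824 -2.67 1.792
v -0.951 -2.273 1.361
v -1.004 -2.419 2.401
v -1.205 -1.49 2.85
v -1.895 -1.95 1.03
v -2.096 -1.021 1.479
v -0.72 -1.342 1.53
v -2.38 -2.098 2.35
v -2.479 -1.499 2.236
v -2.155 -1.669 2.734
v -1.136 -0.887 1.573
v -0.812 -1.058 2.071
v -1.741 -0.836 2.367
v -2.288 -2.382 1.809
v -1.964 -2.553 2.307
v -0.945 -1.771 1.146
v -0.621 -1.941 1.644
v -1.359 -2.604 1.513
v -0.652 -2.027 2.255
v -1.482 -2.405 2.665
v -1.39 -2.69 2.124
v -0.877 -2.456 1.871
v -0.77 -1.481 2.519
v -1.6 -1.859 2.929
v -1.699 -1.26 2.815
v -1.186 -1.026 2.562
v -1.026 -1.996 2.746
v -1.5 -1.581 0.951
v -2.33 -1.959 1.361
v -1.914 -2.414 1.318
v -1.401 -2.18 1.065
v -1.618 -1.035 1.215
v -2.448 -1.413 1.625
v -2.223 -0.984 2.009
v -1.71 -0.75 1.756
v -2.074 -1.444 1.134
v -0.588 -1.358 -1.413
v 0.094 -1.668 -0.95
v -0.21 -0.272 0.435
v -0.892 0.038 -0.027
v 0.254 -1.42 -1.166
v -0.05 -0.024 0.22
v 0.269 -1.161 -1.423
v -0.035 0.236 -0.038
v 0.136 -0.936 -1.679
v -0.168 0.461 -0.294
v -0.122 -0.784 -1.889
v -0.426 0.613 -0.504
v -0.461 -0.731 -2.017
v -0.765 0.665 -0.632
v -0.822 -0.787 -2.04
v -1.126 0.609 -0.655
v -1.142 -0.941 -1.954
v -1.446 0.455 -0.569
v -1.367 -1.168 -1.775
v -1.671 0.228 -0.39
v -1.457 -1.428 -1.533
v -1.761 -0.031 -0.148
v -1.397 -1.675 -1.271
v -1.701 -0.279 0.115
v -1.196 -1.868 -1.032
v -1.5 -0.472 0.353
v -0.891 -1.972 -0.86
v -1.195 -0.576 0.525
v -0.533 -1.971 -0.783
v -0.837 -0.574 0.602
v -0.185 -1.863 -0.815
v -0.489 -0.467 0.57
f 1 38 17
f 38 12 41
f 17 41 6
f 38 41 17
f 1 17 13
f 17 6 18
f 13 18 2
f 17 18 13
f 1 13 22
f 13 2 23
f 22 23 8
f 13 23 22
f 1 22 34
f 22 8 37
f 34 37 11
f 22 37 34
f 1 34 38
f 34 11 42
f 38 42 12
f 34 42 38
f 2 18 29
f 18 6 32
f 29 32 10
f 18 32 29
f 6 41 19
f 41 12 40
f 19 40 5
f 41 40 19
f 12 42 39
f 42 11 35
f 39 35 3
f 42 35 39
f 11 37 36
f 37 8 24
f 36 24 7
f 37 24 36
f 8 23 28
f 23 2 25
f 28 25 9
f 23 25 28
f 4 30 16
f 30 10 31
f 16 31 5
f 30 31 16
f 4 16 14
f 16 5 15
f 14 15 3
f 16 15 14
f 4 14 21
f 14 3 20
f 21 20 7
f 14 20 21
f 4 21 26
f 21 7 27
f 26 27 9
f 21 27 26
f 4 26 30
f 26 9 33
f 30 33 10
f 26 33 30
f 5 31 19
f 31 10 32
f 19 32 6
f 31 32 19
f 3 15 39
f 15 5 40
f 39 40 12
f 15 40 39
f 7 20 36
f 20 3 35
f 36 35 11
f 20 35 36
f 9 27 28
f 27 7 24
f 28 24 8
f 27 24 28
f 10 33 29
f 33 9 25
f 29 25 2
f 33 25 29
f 44 43 47
f 44 47 45
f 45 47 48
f 45 48 46
f 47 43 49
f 47 49 48
f 48 49 50
f 48 50 46
f 49 43 51
f 49 51 50
f 50 51 52
f 50 52 46
f 51 43 53
f 51 53 52
f 52 53 54
f 52 54 46
f 53 43 55
f 53 55 54
f 54 55 56
f 54 56 46
f 55 43 57
f 55 57 56
f 56 57 58
f 56 58 46
f 57 43 59
f 57 59 58
f 58 59 60
f 58 60 46
f 59 43 61
f 59 61 60
f 60 61 62
f 60 62 46
f 61 43 63
f 61 63 62
f 62 63 64
f 62 64 46
f 63 43 65
f 63 65 64
f 64 65 66
f 64 66 46
f 65 43 67
f 65 67 66
f 66 67 68
f 66 68 46
f 67 43 69
f 67 69 68
f 68 69 70
f 68 70 46
f 69 43 71
f 69 71 70
f 70 71 72
f 70 72 46
f 71 43 73
f 71 73 72
f 72 73 74
f 72 74 46
f 73 43 44
f 73 44 74
f 74 44 45
f 74 45 46



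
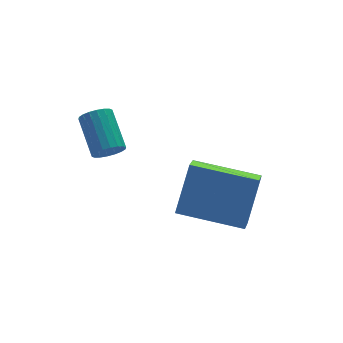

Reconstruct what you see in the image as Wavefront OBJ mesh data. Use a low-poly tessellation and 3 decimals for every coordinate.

v 2.967 -1.309 -3.091
v 2.544 -1.902 -2.673
v 1.36 0.055 -2.786
v 0.937 -0.538 -2.368
v 3.723 -0.762 -1.552
v 3.3 -1.355 -1.134
v 2.116 0.602 -1.247
v 1.693 0.009 -0.829
v -0.708 0.451 0.396
v -0.354 0.217 0.697
v -0.218 1.416 1.465
v -0.572 1.649 1.164
v -0.225 0.311 0.529
v -0.089 1.509 1.297
v -0.192 0.432 0.335
v -0.056 1.63 1.103
v -0.261 0.556 0.152
v -0.125 1.755 0.921
v -0.418 0.66 0.018
v -0.282 1.859 0.786
v -0.633 0.723 -0.041
v -0.497 1.921 0.727
v -0.863 0.731 -0.014
v -0.727 1.929 0.754
v -1.062 0.684 0.095
v -0.926 1.883 0.863
v -1.191 0.591 0.263
v -1.055 1.789 1.031
v -1.224 0.47 0.457
v -1.088 1.668 1.225
v -1.155 0.345 0.639
v -1.019 1.544 1.408
v -0.998 0.241 0.774
v -0.862 1.44 1.542
v -0.783 0.179 0.833
v -0.647 1.377 1.601
v -0.553 0.171 0.806
v -0.417 1.369 1.574
f 2 4 1
f 5 2 1
f 1 4 3
f 3 5 1
f 2 8 4
f 6 2 5
f 6 8 2
f 4 8 3
f 7 5 3
f 3 8 7
f 7 6 5
f 8 6 7
f 10 9 13
f 10 13 11
f 11 13 14
f 11 14 12
f 13 9 15
f 13 15 14
f 14 15 16
f 14 16 12
f 15 9 17
f 15 17 16
f 16 17 18
f 16 18 12
f 17 9 19
f 17 19 18
f 18 19 20
f 18 20 12
f 19 9 21
f 19 21 20
f 20 21 22
f 20 22 12
f 21 9 23
f 21 23 22
f 22 23 24
f 22 24 12
f 23 9 25
f 23 25 24
f 24 25 26
f 24 26 12
f 25 9 27
f 25 27 26
f 26 27 28
f 26 28 12
f 27 9 29
f 27 29 28
f 28 29 30
f 28 30 12
f 29 9 31
f 29 31 30
f 30 31 32
f 30 32 12
f 31 9 33
f 31 33 32
f 32 33 34
f 32 34 12
f 33 9 35
f 33 35 34
f 34 35 36
f 34 36 12
f 35 9 37
f 35 37 36
f 36 37 38
f 36 38 12
f 37 9 10
f 37 10 38
f 38 10 11
f 38 11 12



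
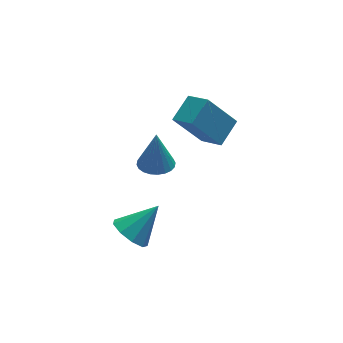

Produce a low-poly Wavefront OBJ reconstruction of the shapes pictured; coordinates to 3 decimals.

v -1.723 1.015 1.474
v -1.059 0.517 1.498
v -1.617 1.245 3.326
v -0.92 0.806 1.454
v -0.903 1.127 1.413
v -1.011 1.431 1.381
v -1.227 1.671 1.364
v -1.519 1.812 1.363
v -1.842 1.831 1.379
v -2.147 1.725 1.409
v -2.387 1.512 1.45
v -2.526 1.223 1.494
v -2.543 0.902 1.534
v -2.435 0.599 1.566
v -2.219 0.358 1.584
v -1.927 0.218 1.585
v -1.604 0.199 1.568
v -1.299 0.304 1.538
v -4.318 -3.179 1.965
v -3.935 -2.563 1.399
v -3.002 -2.921 3.135
v -4.338 -2.277 1.788
v -4.731 -2.412 2.26
v -4.931 -2.907 2.594
v -4.844 -3.529 2.634
v -4.511 -3.987 2.36
v -4.087 -4.068 1.902
v -3.772 -3.732 1.473
v -3.712 -3.138 1.274
v -0.198 0.764 4.066
v 0.816 1.551 4.649
v -0.691 1.829 3.485
v 0.323 2.617 4.067
v 1.017 0.423 2.413
v 2.031 1.211 2.995
v 0.524 1.489 1.831
v 1.538 2.276 2.414
f 2 1 4
f 2 4 3
f 4 1 5
f 4 5 3
f 5 1 6
f 5 6 3
f 6 1 7
f 6 7 3
f 7 1 8
f 7 8 3
f 8 1 9
f 8 9 3
f 9 1 10
f 9 10 3
f 10 1 11
f 10 11 3
f 11 1 12
f 11 12 3
f 12 1 13
f 12 13 3
f 13 1 14
f 13 14 3
f 14 1 15
f 14 15 3
f 15 1 16
f 15 16 3
f 16 1 17
f 16 17 3
f 17 1 18
f 17 18 3
f 18 1 2
f 18 2 3
f 20 19 22
f 20 22 21
f 22 19 23
f 22 23 21
f 23 19 24
f 23 24 21
f 24 19 25
f 24 25 21
f 25 19 26
f 25 26 21
f 26 19 27
f 26 27 21
f 27 19 28
f 27 28 21
f 28 19 29
f 28 29 21
f 29 19 20
f 29 20 21
f 31 33 30
f 34 31 30
f 30 33 32
f 32 34 30
f 31 37 33
f 35 31 34
f 35 37 31
f 33 37 32
f 36 34 32
f 32 37 36
f 36 35 34
f 37 35 36



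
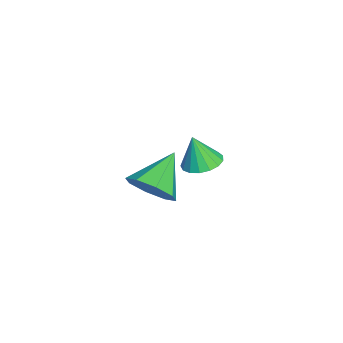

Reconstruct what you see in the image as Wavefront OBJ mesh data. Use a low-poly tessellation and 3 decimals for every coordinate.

v 2.694 0.032 -0.418
v 3.356 0.277 0.232
v 1.466 0.708 0.578
v 3.243 0.805 -0.266
v 2.808 0.88 -0.854
v 2.306 0.458 -1.186
v 2.031 -0.213 -1.068
v 2.145 -0.741 -0.57
v 2.58 -0.816 0.017
v 3.082 -0.395 0.349
v -1.591 1.419 -2.191
v -1.123 2.031 -2.016
v -1.609 1.061 -0.889
v -1.472 2.172 -1.982
v -1.849 2.14 -1.996
v -2.166 1.943 -2.055
v -2.352 1.626 -2.144
v -2.363 1.262 -2.245
v -2.198 0.933 -2.333
v -1.893 0.716 -2.388
v -1.519 0.66 -2.398
v -1.162 0.778 -2.361
v -0.903 1.042 -2.285
v -0.801 1.393 -2.187
v -0.881 1.75 -2.09
f 2 1 4
f 2 4 3
f 4 1 5
f 4 5 3
f 5 1 6
f 5 6 3
f 6 1 7
f 6 7 3
f 7 1 8
f 7 8 3
f 8 1 9
f 8 9 3
f 9 1 10
f 9 10 3
f 10 1 2
f 10 2 3
f 12 11 14
f 12 14 13
f 14 11 15
f 14 15 13
f 15 11 16
f 15 16 13
f 16 11 17
f 16 17 13
f 17 11 18
f 17 18 13
f 18 11 19
f 18 19 13
f 19 11 20
f 19 20 13
f 20 11 21
f 20 21 13
f 21 11 22
f 21 22 13
f 22 11 23
f 22 23 13
f 23 11 24
f 23 24 13
f 24 11 25
f 24 25 13
f 25 11 12
f 25 12 13



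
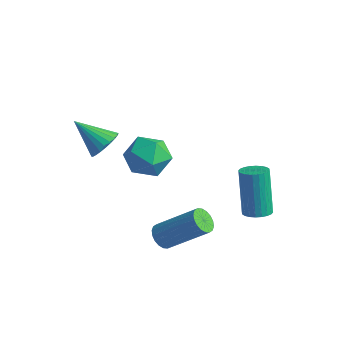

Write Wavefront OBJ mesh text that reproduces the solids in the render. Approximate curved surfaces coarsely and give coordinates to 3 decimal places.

v 2.678 1.592 -3.86
v 3.252 1.742 -3.719
v 2.656 2.158 -1.738
v 2.082 2.008 -1.88
v 3.166 1.952 -3.789
v 2.569 2.368 -1.808
v 3.005 2.107 -3.87
v 2.408 2.523 -1.889
v 2.794 2.184 -3.95
v 2.198 2.6 -1.969
v 2.565 2.171 -4.016
v 1.969 2.587 -2.035
v 2.354 2.07 -4.058
v 1.758 2.485 -2.077
v 2.192 1.896 -4.07
v 1.596 2.311 -2.089
v 2.105 1.675 -4.051
v 1.508 2.091 -2.07
v 2.104 1.442 -4.002
v 1.508 1.858 -2.021
v 2.191 1.232 -3.932
v 1.594 1.648 -1.951
v 2.352 1.077 -3.851
v 1.755 1.493 -1.87
v 2.562 1 -3.771
v 1.966 1.416 -1.79
v 2.791 1.013 -3.705
v 2.195 1.429 -1.724
v 3.002 1.115 -3.663
v 2.406 1.53 -1.682
v 3.164 1.289 -3.651
v 2.568 1.704 -1.67
v 3.252 1.509 -3.67
v 2.655 1.925 -1.689
v -1.479 -2.533 0.302
v -0.972 -2.695 0.816
v -2.661 -3.007 1.318
v -1.029 -2.419 0.878
v -1.155 -2.16 0.852
v -1.33 -1.958 0.743
v -1.527 -1.844 0.566
v -1.718 -1.834 0.35
v -1.872 -1.931 0.125
v -1.966 -2.12 -0.072
v -1.986 -2.371 -0.213
v -1.929 -2.647 -0.275
v -1.803 -2.906 -0.249
v -1.628 -3.108 -0.14
v -1.43 -3.222 0.037
v -1.24 -3.232 0.254
v -1.086 -3.135 0.478
v -0.992 -2.946 0.675
v 1.078 -2.079 -3.975
v 1.446 -1.979 -4.425
v 2.85 -1.161 -3.095
v 2.482 -1.261 -2.645
v 1.306 -1.757 -4.414
v 2.71 -0.939 -3.084
v 1.121 -1.599 -4.315
v 2.525 -0.781 -2.986
v 0.927 -1.536 -4.15
v 2.332 -0.718 -2.82
v 0.763 -1.58 -3.949
v 2.168 -0.763 -2.62
v 0.662 -1.724 -3.754
v 2.066 -0.906 -2.424
v 0.643 -1.937 -3.602
v 2.047 -1.119 -2.273
v 0.71 -2.179 -3.525
v 2.114 -1.361 -2.195
v 0.85 -2.401 -3.536
v 2.254 -1.583 -2.206
v 1.035 -2.559 -3.634
v 2.439 -1.741 -2.305
v 1.228 -2.622 -3.8
v 2.633 -1.804 -2.47
v 1.392 -2.577 -4
v 2.797 -1.76 -2.671
v 1.494 -2.434 -4.196
v 2.898 -1.616 -2.866
v 1.513 -2.221 -4.347
v 2.917 -1.403 -3.018
v 1.128 -1.998 0.518
v 1.801 -2.24 1.216
v 0.159 -3.18 1.044
v 0.832 -3.422 1.742
v 0.331 -2.56 1.808
v 0.93 -1.829 1.483
v 1.03 -3.591 0.777
v 1.629 -2.86 0.452
v 1.74 -3.224 1.376
v 1.309 -2.587 2.013
v 0.651 -2.833 0.247
v 0.22 -2.196 0.884
f 2 1 5
f 2 5 3
f 3 5 6
f 3 6 4
f 5 1 7
f 5 7 6
f 6 7 8
f 6 8 4
f 7 1 9
f 7 9 8
f 8 9 10
f 8 10 4
f 9 1 11
f 9 11 10
f 10 11 12
f 10 12 4
f 11 1 13
f 11 13 12
f 12 13 14
f 12 14 4
f 13 1 15
f 13 15 14
f 14 15 16
f 14 16 4
f 15 1 17
f 15 17 16
f 16 17 18
f 16 18 4
f 17 1 19
f 17 19 18
f 18 19 20
f 18 20 4
f 19 1 21
f 19 21 20
f 20 21 22
f 20 22 4
f 21 1 23
f 21 23 22
f 22 23 24
f 22 24 4
f 23 1 25
f 23 25 24
f 24 25 26
f 24 26 4
f 25 1 27
f 25 27 26
f 26 27 28
f 26 28 4
f 27 1 29
f 27 29 28
f 28 29 30
f 28 30 4
f 29 1 31
f 29 31 30
f 30 31 32
f 30 32 4
f 31 1 33
f 31 33 32
f 32 33 34
f 32 34 4
f 33 1 2
f 33 2 34
f 34 2 3
f 34 3 4
f 36 35 38
f 36 38 37
f 38 35 39
f 38 39 37
f 39 35 40
f 39 40 37
f 40 35 41
f 40 41 37
f 41 35 42
f 41 42 37
f 42 35 43
f 42 43 37
f 43 35 44
f 43 44 37
f 44 35 45
f 44 45 37
f 45 35 46
f 45 46 37
f 46 35 47
f 46 47 37
f 47 35 48
f 47 48 37
f 48 35 49
f 48 49 37
f 49 35 50
f 49 50 37
f 50 35 51
f 50 51 37
f 51 35 52
f 51 52 37
f 52 35 36
f 52 36 37
f 54 53 57
f 54 57 55
f 55 57 58
f 55 58 56
f 57 53 59
f 57 59 58
f 58 59 60
f 58 60 56
f 59 53 61
f 59 61 60
f 60 61 62
f 60 62 56
f 61 53 63
f 61 63 62
f 62 63 64
f 62 64 56
f 63 53 65
f 63 65 64
f 64 65 66
f 64 66 56
f 65 53 67
f 65 67 66
f 66 67 68
f 66 68 56
f 67 53 69
f 67 69 68
f 68 69 70
f 68 70 56
f 69 53 71
f 69 71 70
f 70 71 72
f 70 72 56
f 71 53 73
f 71 73 72
f 72 73 74
f 72 74 56
f 73 53 75
f 73 75 74
f 74 75 76
f 74 76 56
f 75 53 77
f 75 77 76
f 76 77 78
f 76 78 56
f 77 53 79
f 77 79 78
f 78 79 80
f 78 80 56
f 79 53 81
f 79 81 80
f 80 81 82
f 80 82 56
f 81 53 54
f 81 54 82
f 82 54 55
f 82 55 56
f 83 94 88
f 83 88 84
f 83 84 90
f 83 90 93
f 83 93 94
f 84 88 92
f 88 94 87
f 94 93 85
f 93 90 89
f 90 84 91
f 86 92 87
f 86 87 85
f 86 85 89
f 86 89 91
f 86 91 92
f 87 92 88
f 85 87 94
f 89 85 93
f 91 89 90
f 92 91 84



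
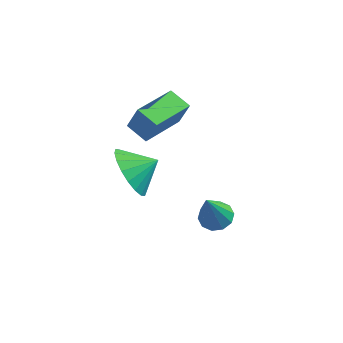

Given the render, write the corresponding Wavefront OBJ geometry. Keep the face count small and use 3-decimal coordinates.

v 0.497 1.644 -3.108
v 0.909 1.169 -3.271
v 0.343 0.976 -1.552
v 1.124 1.474 -3.119
v 1.098 1.843 -2.963
v 0.843 2.136 -2.862
v 0.456 2.242 -2.855
v 0.084 2.119 -2.944
v -0.131 1.815 -3.096
v -0.105 1.446 -3.252
v 0.15 1.152 -3.353
v 0.537 1.047 -3.36
v -2.067 0.058 0.116
v -1.513 0.051 -0.788
v -1.233 0.542 0.624
v -1.741 0.464 -0.807
v -2.033 0.796 -0.644
v -2.333 0.982 -0.33
v -2.579 0.985 0.072
v -2.724 0.804 0.483
v -2.739 0.476 0.821
v -2.621 0.064 1.02
v -2.393 -0.348 1.04
v -2.101 -0.68 0.876
v -1.802 -0.866 0.562
v -1.555 -0.869 0.16
v -1.41 -0.689 -0.251
v -1.395 -0.36 -0.589
v -3.358 3.218 -0.565
v -2.952 3.216 0.489
v -2.723 4.971 -0.807
v -2.316 4.969 0.248
v -2.524 2.871 -0.888
v -2.117 2.869 0.167
v -1.888 4.624 -1.129
v -1.482 4.622 -0.075
f 2 1 4
f 2 4 3
f 4 1 5
f 4 5 3
f 5 1 6
f 5 6 3
f 6 1 7
f 6 7 3
f 7 1 8
f 7 8 3
f 8 1 9
f 8 9 3
f 9 1 10
f 9 10 3
f 10 1 11
f 10 11 3
f 11 1 12
f 11 12 3
f 12 1 2
f 12 2 3
f 14 13 16
f 14 16 15
f 16 13 17
f 16 17 15
f 17 13 18
f 17 18 15
f 18 13 19
f 18 19 15
f 19 13 20
f 19 20 15
f 20 13 21
f 20 21 15
f 21 13 22
f 21 22 15
f 22 13 23
f 22 23 15
f 23 13 24
f 23 24 15
f 24 13 25
f 24 25 15
f 25 13 26
f 25 26 15
f 26 13 27
f 26 27 15
f 27 13 28
f 27 28 15
f 28 13 14
f 28 14 15
f 30 32 29
f 33 30 29
f 29 32 31
f 31 33 29
f 30 36 32
f 34 30 33
f 34 36 30
f 32 36 31
f 35 33 31
f 31 36 35
f 35 34 33
f 36 34 35



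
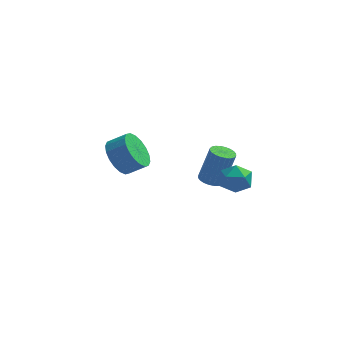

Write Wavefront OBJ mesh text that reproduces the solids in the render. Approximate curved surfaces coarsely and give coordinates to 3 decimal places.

v -3.477 3.651 -2.028
v -2.893 3.801 -2.924
v -1.958 3.839 -2.308
v -2.543 3.689 -1.412
v -3 4.25 -2.79
v -2.065 4.288 -2.173
v -3.201 4.58 -2.504
v -2.267 4.618 -1.888
v -3.457 4.726 -2.125
v -2.523 4.765 -1.509
v -3.718 4.66 -1.726
v -2.783 4.698 -1.11
v -3.93 4.393 -1.387
v -2.996 4.431 -0.771
v -4.053 3.98 -1.175
v -3.118 4.018 -0.559
v -4.062 3.501 -1.132
v -3.127 3.539 -0.516
v -3.955 3.052 -1.267
v -3.02 3.09 -0.65
v -3.753 2.722 -1.552
v -2.819 2.76 -0.936
v -3.497 2.575 -1.931
v -2.563 2.614 -1.315
v -3.237 2.642 -2.33
v -2.302 2.68 -1.714
v -3.024 2.909 -2.669
v -2.09 2.947 -2.053
v -2.902 3.322 -2.881
v -1.967 3.36 -2.265
v 2.632 -1.387 1.334
v 3.067 -1.652 0.664
v 2.253 -2.668 1.596
v 2.688 -2.933 0.926
v 3.094 -2.639 1.601
v 3.328 -1.847 1.439
v 1.992 -2.473 0.821
v 2.226 -1.681 0.659
v 2.671 -2.323 0.347
v 3.352 -2.426 0.829
v 1.968 -1.894 1.431
v 2.649 -1.997 1.913
v 1.307 0.544 -0.974
v 1.911 0.47 -1.136
v 2.418 0.683 0.651
v 1.813 0.756 0.814
v 1.885 0.714 -1.158
v 2.391 0.926 0.63
v 1.77 0.931 -1.151
v 2.277 1.144 0.636
v 1.586 1.09 -1.118
v 2.092 1.302 0.67
v 1.358 1.165 -1.062
v 1.865 1.378 0.725
v 1.123 1.146 -0.993
v 1.63 1.359 0.794
v 0.916 1.035 -0.921
v 1.423 1.248 0.866
v 0.768 0.85 -0.857
v 1.275 1.062 0.93
v 0.702 0.617 -0.811
v 1.209 0.83 0.976
v 0.729 0.374 -0.79
v 1.235 0.586 0.998
v 0.843 0.156 -0.796
v 1.35 0.369 0.991
v 1.028 -0.002 -0.83
v 1.534 0.21 0.958
v 1.255 -0.078 -0.885
v 1.762 0.135 0.902
v 1.49 -0.059 -0.954
v 1.997 0.154 0.833
v 1.697 0.052 -1.026
v 2.204 0.265 0.761
v 1.845 0.238 -1.09
v 2.352 0.45 0.697
f 2 1 5
f 2 5 3
f 3 5 6
f 3 6 4
f 5 1 7
f 5 7 6
f 6 7 8
f 6 8 4
f 7 1 9
f 7 9 8
f 8 9 10
f 8 10 4
f 9 1 11
f 9 11 10
f 10 11 12
f 10 12 4
f 11 1 13
f 11 13 12
f 12 13 14
f 12 14 4
f 13 1 15
f 13 15 14
f 14 15 16
f 14 16 4
f 15 1 17
f 15 17 16
f 16 17 18
f 16 18 4
f 17 1 19
f 17 19 18
f 18 19 20
f 18 20 4
f 19 1 21
f 19 21 20
f 20 21 22
f 20 22 4
f 21 1 23
f 21 23 22
f 22 23 24
f 22 24 4
f 23 1 25
f 23 25 24
f 24 25 26
f 24 26 4
f 25 1 27
f 25 27 26
f 26 27 28
f 26 28 4
f 27 1 29
f 27 29 28
f 28 29 30
f 28 30 4
f 29 1 2
f 29 2 30
f 30 2 3
f 30 3 4
f 31 42 36
f 31 36 32
f 31 32 38
f 31 38 41
f 31 41 42
f 32 36 40
f 36 42 35
f 42 41 33
f 41 38 37
f 38 32 39
f 34 40 35
f 34 35 33
f 34 33 37
f 34 37 39
f 34 39 40
f 35 40 36
f 33 35 42
f 37 33 41
f 39 37 38
f 40 39 32
f 44 43 47
f 44 47 45
f 45 47 48
f 45 48 46
f 47 43 49
f 47 49 48
f 48 49 50
f 48 50 46
f 49 43 51
f 49 51 50
f 50 51 52
f 50 52 46
f 51 43 53
f 51 53 52
f 52 53 54
f 52 54 46
f 53 43 55
f 53 55 54
f 54 55 56
f 54 56 46
f 55 43 57
f 55 57 56
f 56 57 58
f 56 58 46
f 57 43 59
f 57 59 58
f 58 59 60
f 58 60 46
f 59 43 61
f 59 61 60
f 60 61 62
f 60 62 46
f 61 43 63
f 61 63 62
f 62 63 64
f 62 64 46
f 63 43 65
f 63 65 64
f 64 65 66
f 64 66 46
f 65 43 67
f 65 67 66
f 66 67 68
f 66 68 46
f 67 43 69
f 67 69 68
f 68 69 70
f 68 70 46
f 69 43 71
f 69 71 70
f 70 71 72
f 70 72 46
f 71 43 73
f 71 73 72
f 72 73 74
f 72 74 46
f 73 43 75
f 73 75 74
f 74 75 76
f 74 76 46
f 75 43 44
f 75 44 76
f 76 44 45
f 76 45 46



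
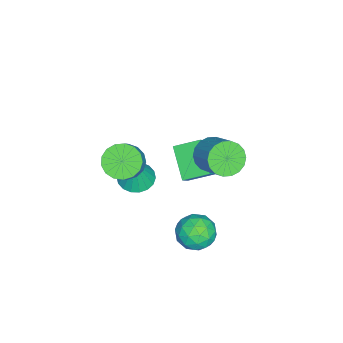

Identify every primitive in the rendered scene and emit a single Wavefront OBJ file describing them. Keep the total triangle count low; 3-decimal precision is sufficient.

v 0.482 3.458 -2.977
v 0.976 2.82 -2.135
v -0.476 1.94 -3.565
v 0.018 1.302 -2.723
v -0.755 2.132 -2.449
v -0.163 3.07 -2.085
v 0.663 1.69 -3.615
v 1.255 2.628 -3.251
v 1.088 1.727 -2.528
v 0.212 2 -1.808
v 0.288 2.76 -3.892
v -0.588 3.033 -3.172
v 0.813 3.272 -2.504
v -0.313 1.488 -3.196
v -0.767 1.976 -3.035
v -0.477 1.601 -2.539
v 0.143 3.419 -2.475
v 0.434 3.044 -1.98
v -0.583 2.64 -2.164
v 0.066 1.716 -3.72
v 0.357 1.341 -3.225
v 0.977 3.159 -3.161
v 1.267 2.784 -2.665
v 1.083 2.12 -3.536
v 1.169 2.255 -2.24
v 0.606 1.362 -2.586
v 0.985 1.59 -3.111
v 1.333 2.142 -2.897
v 0.654 2.415 -1.817
v 0.091 1.523 -2.162
v -0.363 2.011 -2.001
v -0.015 2.563 -1.788
v 0.72 1.773 -2.048
v 0.409 3.237 -3.538
v -0.154 2.345 -3.883
v 0.515 2.197 -3.912
v 0.863 2.749 -3.699
v -0.106 3.398 -3.114
v -0.669 2.505 -3.46
v -0.833 2.618 -2.803
v -0.485 3.17 -2.589
v -0.22 2.987 -3.652
v -2.022 -2.24 -0.513
v -1.266 -1.885 -1.229
v -0.322 -1.745 -0.164
v -1.078 -2.1 0.553
v -1.508 -1.445 -1.072
v -0.564 -1.304 -0.007
v -1.868 -1.186 -0.788
v -0.924 -1.046 0.278
v -2.263 -1.169 -0.44
v -1.319 -1.029 0.625
v -2.603 -1.398 -0.109
v -1.659 -1.257 0.956
v -2.809 -1.819 0.13
v -1.866 -1.679 1.195
v -2.836 -2.337 0.221
v -1.892 -2.197 1.286
v -2.676 -2.832 0.144
v -1.732 -2.692 1.21
v -2.366 -3.192 -0.083
v -1.422 -3.052 0.982
v -1.977 -3.334 -0.408
v -1.033 -3.194 0.657
v -1.599 -3.225 -0.758
v -0.655 -3.085 0.307
v -1.317 -2.891 -1.051
v -0.374 -2.751 0.014
v -1.197 -2.407 -1.221
v -0.254 -2.267 -0.156
v -1.11 2.785 2.827
v -0.246 2.44 2.339
v 0.814 3.53 3.445
v -0.05 3.875 3.933
v -0.366 2.814 2.086
v 0.693 3.904 3.192
v -0.634 3.182 1.979
v 0.426 4.272 3.086
v -0.995 3.472 2.041
v 0.064 4.561 3.147
v -1.38 3.625 2.258
v -0.32 4.715 3.364
v -1.711 3.613 2.588
v -0.651 4.702 3.694
v -1.923 3.436 2.965
v -0.863 4.525 4.071
v -1.974 3.13 3.315
v -0.914 4.22 4.421
v -1.853 2.756 3.568
v -0.794 3.846 4.674
v -1.586 2.388 3.674
v -0.526 3.478 4.781
v -1.224 2.099 3.613
v -0.165 3.188 4.719
v -0.84 1.945 3.396
v 0.22 3.035 4.502
v -0.509 1.958 3.066
v 0.551 3.047 4.172
v -0.297 2.135 2.689
v 0.763 3.224 3.795
v -4.192 0.012 -0.656
v -4.591 1.396 -0.007
v -2.727 1.007 -1.875
v -3.127 2.391 -1.226
v -3.573 -0.111 -0.014
v -3.973 1.273 0.635
v -2.109 0.884 -1.233
v -2.508 2.268 -0.584
v -3.602 -2.22 -3.643
v -2.583 -2.179 -3.933
v -3.038 -2.06 -1.637
v -2.711 -1.725 -3.933
v -3.015 -1.369 -3.876
v -3.435 -1.182 -3.773
v -3.889 -1.2 -3.644
v -4.285 -1.42 -3.515
v -4.547 -1.799 -3.411
v -4.621 -2.261 -3.353
v -4.493 -2.715 -3.353
v -4.189 -3.071 -3.41
v -3.769 -3.259 -3.513
v -3.316 -3.241 -3.642
v -2.919 -3.021 -3.771
v -2.658 -2.642 -3.875
f 1 38 17
f 38 12 41
f 17 41 6
f 38 41 17
f 1 17 13
f 17 6 18
f 13 18 2
f 17 18 13
f 1 13 22
f 13 2 23
f 22 23 8
f 13 23 22
f 1 22 34
f 22 8 37
f 34 37 11
f 22 37 34
f 1 34 38
f 34 11 42
f 38 42 12
f 34 42 38
f 2 18 29
f 18 6 32
f 29 32 10
f 18 32 29
f 6 41 19
f 41 12 40
f 19 40 5
f 41 40 19
f 12 42 39
f 42 11 35
f 39 35 3
f 42 35 39
f 11 37 36
f 37 8 24
f 36 24 7
f 37 24 36
f 8 23 28
f 23 2 25
f 28 25 9
f 23 25 28
f 4 30 16
f 30 10 31
f 16 31 5
f 30 31 16
f 4 16 14
f 16 5 15
f 14 15 3
f 16 15 14
f 4 14 21
f 14 3 20
f 21 20 7
f 14 20 21
f 4 21 26
f 21 7 27
f 26 27 9
f 21 27 26
f 4 26 30
f 26 9 33
f 30 33 10
f 26 33 30
f 5 31 19
f 31 10 32
f 19 32 6
f 31 32 19
f 3 15 39
f 15 5 40
f 39 40 12
f 15 40 39
f 7 20 36
f 20 3 35
f 36 35 11
f 20 35 36
f 9 27 28
f 27 7 24
f 28 24 8
f 27 24 28
f 10 33 29
f 33 9 25
f 29 25 2
f 33 25 29
f 44 43 47
f 44 47 45
f 45 47 48
f 45 48 46
f 47 43 49
f 47 49 48
f 48 49 50
f 48 50 46
f 49 43 51
f 49 51 50
f 50 51 52
f 50 52 46
f 51 43 53
f 51 53 52
f 52 53 54
f 52 54 46
f 53 43 55
f 53 55 54
f 54 55 56
f 54 56 46
f 55 43 57
f 55 57 56
f 56 57 58
f 56 58 46
f 57 43 59
f 57 59 58
f 58 59 60
f 58 60 46
f 59 43 61
f 59 61 60
f 60 61 62
f 60 62 46
f 61 43 63
f 61 63 62
f 62 63 64
f 62 64 46
f 63 43 65
f 63 65 64
f 64 65 66
f 64 66 46
f 65 43 67
f 65 67 66
f 66 67 68
f 66 68 46
f 67 43 69
f 67 69 68
f 68 69 70
f 68 70 46
f 69 43 44
f 69 44 70
f 70 44 45
f 70 45 46
f 72 71 75
f 72 75 73
f 73 75 76
f 73 76 74
f 75 71 77
f 75 77 76
f 76 77 78
f 76 78 74
f 77 71 79
f 77 79 78
f 78 79 80
f 78 80 74
f 79 71 81
f 79 81 80
f 80 81 82
f 80 82 74
f 81 71 83
f 81 83 82
f 82 83 84
f 82 84 74
f 83 71 85
f 83 85 84
f 84 85 86
f 84 86 74
f 85 71 87
f 85 87 86
f 86 87 88
f 86 88 74
f 87 71 89
f 87 89 88
f 88 89 90
f 88 90 74
f 89 71 91
f 89 91 90
f 90 91 92
f 90 92 74
f 91 71 93
f 91 93 92
f 92 93 94
f 92 94 74
f 93 71 95
f 93 95 94
f 94 95 96
f 94 96 74
f 95 71 97
f 95 97 96
f 96 97 98
f 96 98 74
f 97 71 99
f 97 99 98
f 98 99 100
f 98 100 74
f 99 71 72
f 99 72 100
f 100 72 73
f 100 73 74
f 102 104 101
f 105 102 101
f 101 104 103
f 103 105 101
f 102 108 104
f 106 102 105
f 106 108 102
f 104 108 103
f 107 105 103
f 103 108 107
f 107 106 105
f 108 106 107
f 110 109 112
f 110 112 111
f 112 109 113
f 112 113 111
f 113 109 114
f 113 114 111
f 114 109 115
f 114 115 111
f 115 109 116
f 115 116 111
f 116 109 117
f 116 117 111
f 117 109 118
f 117 118 111
f 118 109 119
f 118 119 111
f 119 109 120
f 119 120 111
f 120 109 121
f 120 121 111
f 121 109 122
f 121 122 111
f 122 109 123
f 122 123 111
f 123 109 124
f 123 124 111
f 124 109 110
f 124 110 111



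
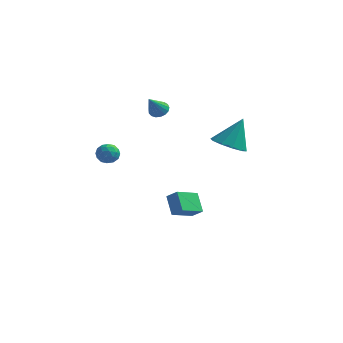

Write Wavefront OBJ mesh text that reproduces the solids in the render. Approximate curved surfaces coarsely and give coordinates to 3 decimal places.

v -4.151 -0.886 0.917
v -3.79 -0.938 1.544
v -3.55 -1.802 0.496
v -3.189 -1.854 1.123
v -3.895 -2.018 1.096
v -4.267 -1.452 1.357
v -3.073 -1.288 0.683
v -3.445 -0.722 0.944
v -3.124 -1.186 1.4
v -3.632 -1.637 1.655
v -3.708 -1.103 0.385
v -4.216 -1.554 0.64
v -4.024 -0.832 1.268
v -3.316 -1.908 0.772
v -3.731 -2.005 0.756
v -3.519 -2.035 1.125
v -4.304 -1.134 1.158
v -4.091 -1.164 1.526
v -4.153 -1.799 1.263
v -3.249 -1.576 0.514
v -3.036 -1.606 0.882
v -3.821 -0.705 0.915
v -3.609 -0.735 1.284
v -3.187 -0.941 0.777
v -3.42 -1.008 1.551
v -3.066 -1.546 1.304
v -2.998 -1.214 1.045
v -3.217 -0.881 1.198
v -3.718 -1.273 1.701
v -3.365 -1.811 1.454
v -3.78 -1.908 1.438
v -3.998 -1.575 1.591
v -3.327 -1.419 1.616
v -3.975 -0.929 0.586
v -3.622 -1.467 0.339
v -3.342 -1.165 0.449
v -3.56 -0.832 0.602
v -4.274 -1.194 0.736
v -3.92 -1.732 0.489
v -4.123 -1.859 0.842
v -4.342 -1.526 0.995
v -4.013 -1.321 0.424
v 2.736 0.454 1.987
v 3.698 -0.032 1.912
v 3.284 1.266 3.753
v 3.746 0.567 1.622
v 3.409 1.123 1.471
v 2.815 1.423 1.517
v 2.191 1.353 1.742
v 1.775 0.94 2.061
v 1.726 0.341 2.352
v 2.063 -0.215 2.503
v 2.658 -0.515 2.457
v 3.282 -0.446 2.231
v -2.016 2.133 3.213
v -1.502 1.813 3.036
v -2.224 1.127 4.427
v -1.396 2.021 3.227
v -1.431 2.255 3.414
v -1.601 2.46 3.555
v -1.865 2.591 3.618
v -2.164 2.617 3.588
v -2.429 2.531 3.472
v -2.599 2.355 3.297
v -2.636 2.127 3.102
v -2.53 1.901 2.933
v -2.307 1.728 2.828
v -2.017 1.647 2.811
v -1.727 1.678 2.886
v -1.295 1.434 -3.322
v -0.604 1.306 -2.759
v -0.55 2.746 -3.939
v 0.141 2.618 -3.376
v -0.661 0.622 -4.284
v 0.03 0.494 -3.721
v 0.084 1.934 -4.901
v 0.775 1.806 -4.338
f 1 38 17
f 38 12 41
f 17 41 6
f 38 41 17
f 1 17 13
f 17 6 18
f 13 18 2
f 17 18 13
f 1 13 22
f 13 2 23
f 22 23 8
f 13 23 22
f 1 22 34
f 22 8 37
f 34 37 11
f 22 37 34
f 1 34 38
f 34 11 42
f 38 42 12
f 34 42 38
f 2 18 29
f 18 6 32
f 29 32 10
f 18 32 29
f 6 41 19
f 41 12 40
f 19 40 5
f 41 40 19
f 12 42 39
f 42 11 35
f 39 35 3
f 42 35 39
f 11 37 36
f 37 8 24
f 36 24 7
f 37 24 36
f 8 23 28
f 23 2 25
f 28 25 9
f 23 25 28
f 4 30 16
f 30 10 31
f 16 31 5
f 30 31 16
f 4 16 14
f 16 5 15
f 14 15 3
f 16 15 14
f 4 14 21
f 14 3 20
f 21 20 7
f 14 20 21
f 4 21 26
f 21 7 27
f 26 27 9
f 21 27 26
f 4 26 30
f 26 9 33
f 30 33 10
f 26 33 30
f 5 31 19
f 31 10 32
f 19 32 6
f 31 32 19
f 3 15 39
f 15 5 40
f 39 40 12
f 15 40 39
f 7 20 36
f 20 3 35
f 36 35 11
f 20 35 36
f 9 27 28
f 27 7 24
f 28 24 8
f 27 24 28
f 10 33 29
f 33 9 25
f 29 25 2
f 33 25 29
f 44 43 46
f 44 46 45
f 46 43 47
f 46 47 45
f 47 43 48
f 47 48 45
f 48 43 49
f 48 49 45
f 49 43 50
f 49 50 45
f 50 43 51
f 50 51 45
f 51 43 52
f 51 52 45
f 52 43 53
f 52 53 45
f 53 43 54
f 53 54 45
f 54 43 44
f 54 44 45
f 56 55 58
f 56 58 57
f 58 55 59
f 58 59 57
f 59 55 60
f 59 60 57
f 60 55 61
f 60 61 57
f 61 55 62
f 61 62 57
f 62 55 63
f 62 63 57
f 63 55 64
f 63 64 57
f 64 55 65
f 64 65 57
f 65 55 66
f 65 66 57
f 66 55 67
f 66 67 57
f 67 55 68
f 67 68 57
f 68 55 69
f 68 69 57
f 69 55 56
f 69 56 57
f 71 73 70
f 74 71 70
f 70 73 72
f 72 74 70
f 71 77 73
f 75 71 74
f 75 77 71
f 73 77 72
f 76 74 72
f 72 77 76
f 76 75 74
f 77 75 76

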